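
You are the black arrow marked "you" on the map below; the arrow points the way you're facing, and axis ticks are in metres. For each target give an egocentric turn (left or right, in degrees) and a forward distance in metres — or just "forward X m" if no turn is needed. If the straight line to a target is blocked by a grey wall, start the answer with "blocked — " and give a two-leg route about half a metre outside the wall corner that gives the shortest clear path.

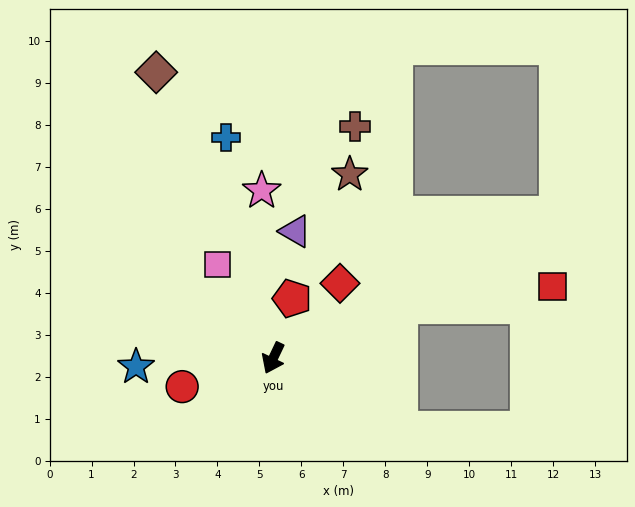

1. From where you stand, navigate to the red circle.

turn right 47°, forward 2.3 m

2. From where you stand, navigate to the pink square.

turn right 124°, forward 2.6 m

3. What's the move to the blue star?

turn right 61°, forward 3.3 m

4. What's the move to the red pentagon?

turn right 172°, forward 1.5 m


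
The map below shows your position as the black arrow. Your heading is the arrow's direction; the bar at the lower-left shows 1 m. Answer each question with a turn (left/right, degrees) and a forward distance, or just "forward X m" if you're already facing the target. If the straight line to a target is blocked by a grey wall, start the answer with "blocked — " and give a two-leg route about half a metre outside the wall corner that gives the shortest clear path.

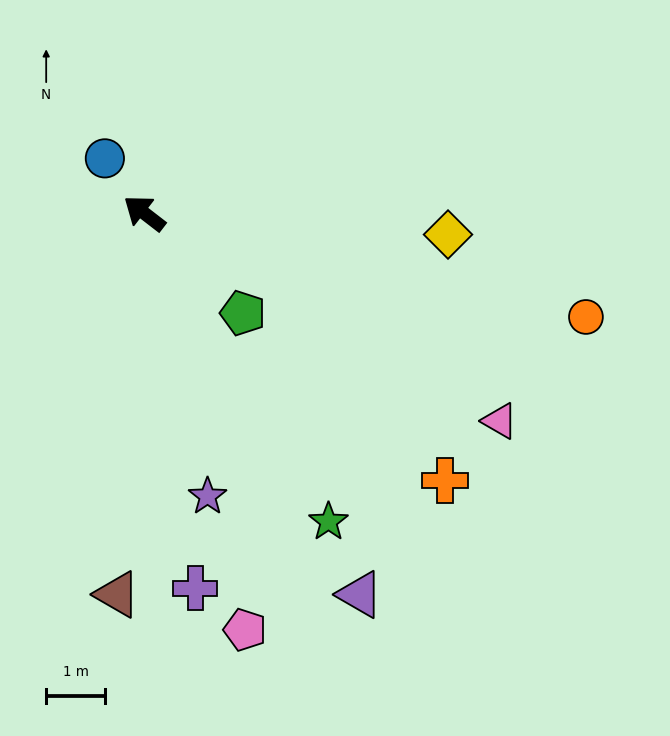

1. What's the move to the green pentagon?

turn left 172°, forward 2.4 m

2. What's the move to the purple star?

turn left 140°, forward 4.9 m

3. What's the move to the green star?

turn left 158°, forward 6.1 m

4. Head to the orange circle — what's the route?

turn right 156°, forward 7.7 m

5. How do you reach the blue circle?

turn right 17°, forward 1.1 m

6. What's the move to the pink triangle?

turn right 173°, forward 7.0 m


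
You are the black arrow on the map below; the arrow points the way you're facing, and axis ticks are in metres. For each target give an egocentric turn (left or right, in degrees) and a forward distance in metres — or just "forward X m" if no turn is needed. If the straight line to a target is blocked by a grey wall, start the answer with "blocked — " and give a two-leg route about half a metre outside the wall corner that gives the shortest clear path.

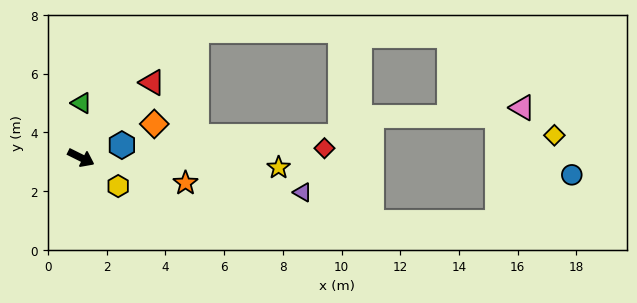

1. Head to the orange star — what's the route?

turn left 13°, forward 3.7 m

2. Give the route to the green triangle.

turn left 116°, forward 1.9 m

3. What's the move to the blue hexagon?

turn left 44°, forward 1.5 m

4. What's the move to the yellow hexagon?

turn right 11°, forward 1.6 m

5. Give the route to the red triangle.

turn left 73°, forward 3.5 m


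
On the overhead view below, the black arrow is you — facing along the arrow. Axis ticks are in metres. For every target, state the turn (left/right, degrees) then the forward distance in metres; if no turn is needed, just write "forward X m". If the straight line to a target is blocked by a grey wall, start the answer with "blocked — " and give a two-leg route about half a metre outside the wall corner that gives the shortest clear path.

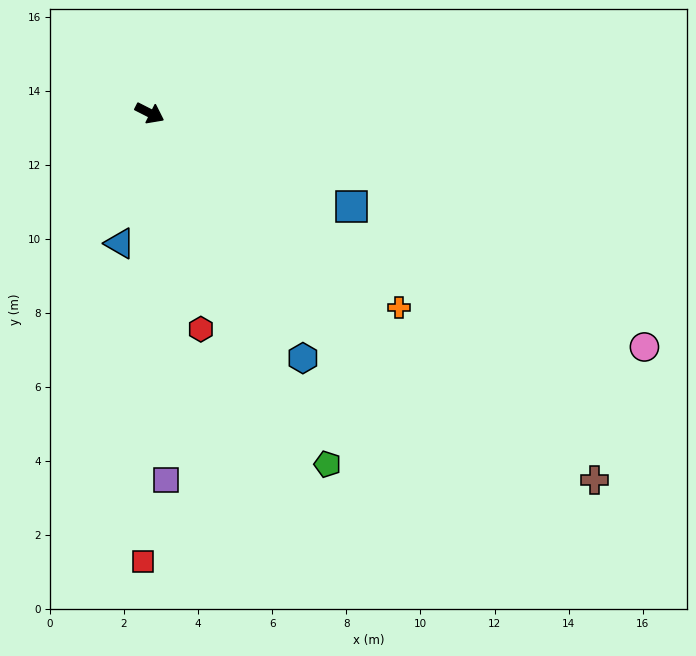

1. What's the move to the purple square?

turn right 60°, forward 9.9 m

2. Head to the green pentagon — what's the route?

turn right 36°, forward 10.6 m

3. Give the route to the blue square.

turn left 2°, forward 6.0 m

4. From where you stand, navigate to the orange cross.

turn right 11°, forward 8.5 m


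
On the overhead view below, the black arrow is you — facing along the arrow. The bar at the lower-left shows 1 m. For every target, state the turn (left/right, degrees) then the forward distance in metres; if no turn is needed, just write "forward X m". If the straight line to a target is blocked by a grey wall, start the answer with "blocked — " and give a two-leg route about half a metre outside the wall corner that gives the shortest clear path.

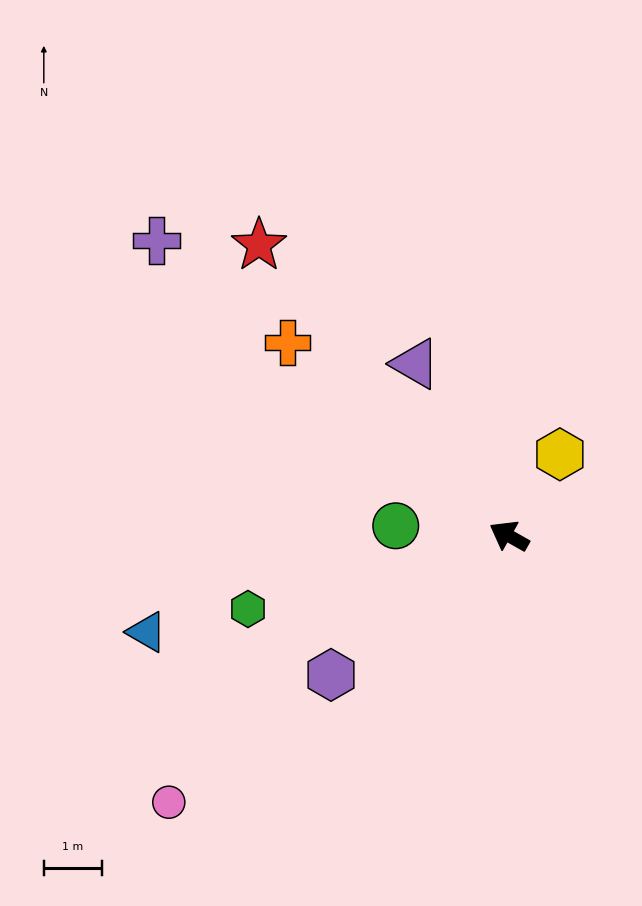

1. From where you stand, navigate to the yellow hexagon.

turn right 93°, forward 1.6 m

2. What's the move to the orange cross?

turn right 12°, forward 5.1 m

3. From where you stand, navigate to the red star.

turn right 20°, forward 6.6 m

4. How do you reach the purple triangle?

turn right 32°, forward 3.4 m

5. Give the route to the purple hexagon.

turn left 67°, forward 3.9 m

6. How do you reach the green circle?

turn left 24°, forward 2.0 m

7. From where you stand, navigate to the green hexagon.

turn left 45°, forward 4.7 m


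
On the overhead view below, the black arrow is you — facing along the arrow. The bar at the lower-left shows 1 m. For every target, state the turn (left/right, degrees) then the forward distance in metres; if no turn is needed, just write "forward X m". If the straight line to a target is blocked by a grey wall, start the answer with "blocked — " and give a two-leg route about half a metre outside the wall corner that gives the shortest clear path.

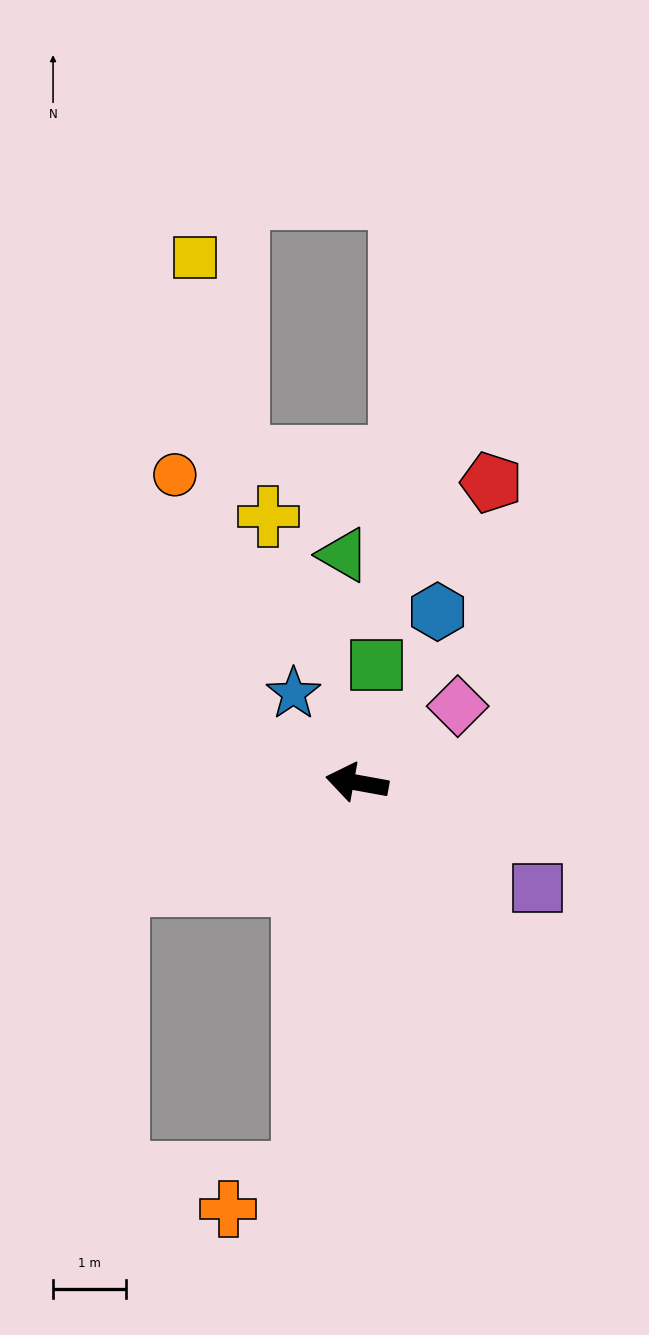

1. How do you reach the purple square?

turn left 160°, forward 2.9 m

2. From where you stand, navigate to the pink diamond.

turn right 133°, forward 1.7 m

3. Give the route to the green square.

turn right 89°, forward 1.6 m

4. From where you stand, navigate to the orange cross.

blocked — turn left 92°, forward 5.4 m, then turn right 56°, forward 1.1 m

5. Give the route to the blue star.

turn right 44°, forward 1.5 m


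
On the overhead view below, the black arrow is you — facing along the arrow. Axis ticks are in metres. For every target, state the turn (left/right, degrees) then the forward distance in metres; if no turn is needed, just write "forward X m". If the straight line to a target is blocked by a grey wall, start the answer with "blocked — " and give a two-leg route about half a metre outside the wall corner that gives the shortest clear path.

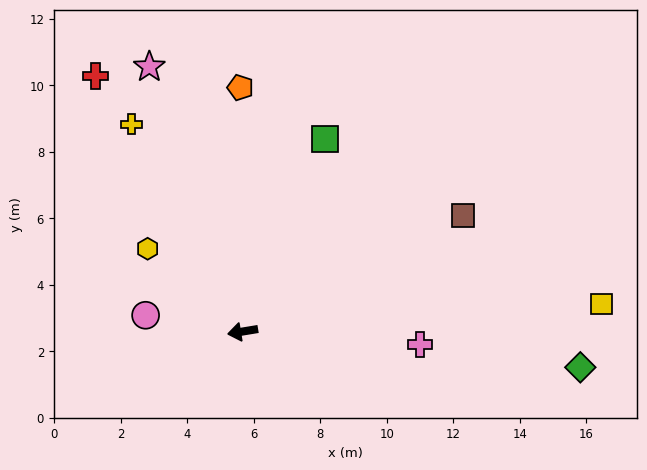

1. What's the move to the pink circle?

turn right 19°, forward 3.0 m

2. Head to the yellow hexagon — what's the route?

turn right 50°, forward 3.8 m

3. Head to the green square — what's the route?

turn right 123°, forward 6.3 m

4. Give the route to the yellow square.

turn left 175°, forward 10.8 m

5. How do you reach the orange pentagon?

turn right 99°, forward 7.3 m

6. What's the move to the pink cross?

turn left 166°, forward 5.4 m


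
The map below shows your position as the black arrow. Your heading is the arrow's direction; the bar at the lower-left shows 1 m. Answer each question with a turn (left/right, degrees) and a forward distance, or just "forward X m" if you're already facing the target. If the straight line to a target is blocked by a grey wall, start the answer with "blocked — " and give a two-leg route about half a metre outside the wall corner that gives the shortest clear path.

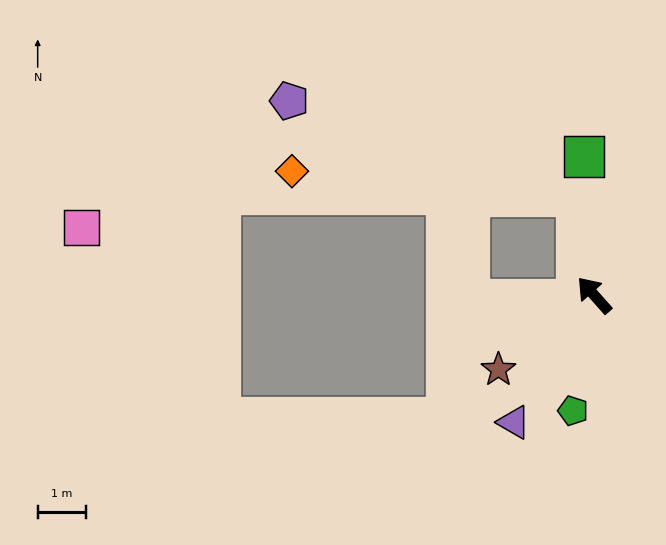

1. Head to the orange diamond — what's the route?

blocked — turn right 32°, forward 2.1 m, then turn left 75°, forward 6.0 m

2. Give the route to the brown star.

turn left 86°, forward 2.5 m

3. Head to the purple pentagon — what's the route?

blocked — turn right 32°, forward 2.1 m, then turn left 62°, forward 6.3 m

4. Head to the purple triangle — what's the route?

turn left 106°, forward 3.1 m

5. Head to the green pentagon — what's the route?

turn left 128°, forward 2.4 m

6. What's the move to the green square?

turn right 37°, forward 2.9 m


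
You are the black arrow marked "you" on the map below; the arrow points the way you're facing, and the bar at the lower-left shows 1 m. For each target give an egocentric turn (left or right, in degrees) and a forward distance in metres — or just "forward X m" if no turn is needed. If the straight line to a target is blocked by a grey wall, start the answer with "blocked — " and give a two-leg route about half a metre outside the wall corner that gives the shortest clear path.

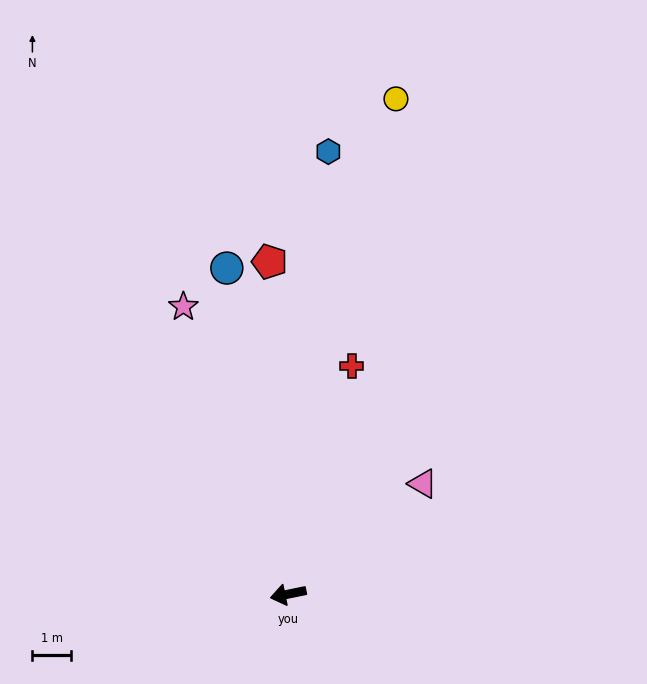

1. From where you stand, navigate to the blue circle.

turn right 91°, forward 8.6 m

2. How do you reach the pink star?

turn right 82°, forward 7.9 m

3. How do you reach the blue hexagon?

turn right 107°, forward 11.5 m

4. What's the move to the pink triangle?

turn right 152°, forward 4.5 m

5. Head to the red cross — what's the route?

turn right 117°, forward 6.1 m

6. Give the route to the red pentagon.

turn right 98°, forward 8.6 m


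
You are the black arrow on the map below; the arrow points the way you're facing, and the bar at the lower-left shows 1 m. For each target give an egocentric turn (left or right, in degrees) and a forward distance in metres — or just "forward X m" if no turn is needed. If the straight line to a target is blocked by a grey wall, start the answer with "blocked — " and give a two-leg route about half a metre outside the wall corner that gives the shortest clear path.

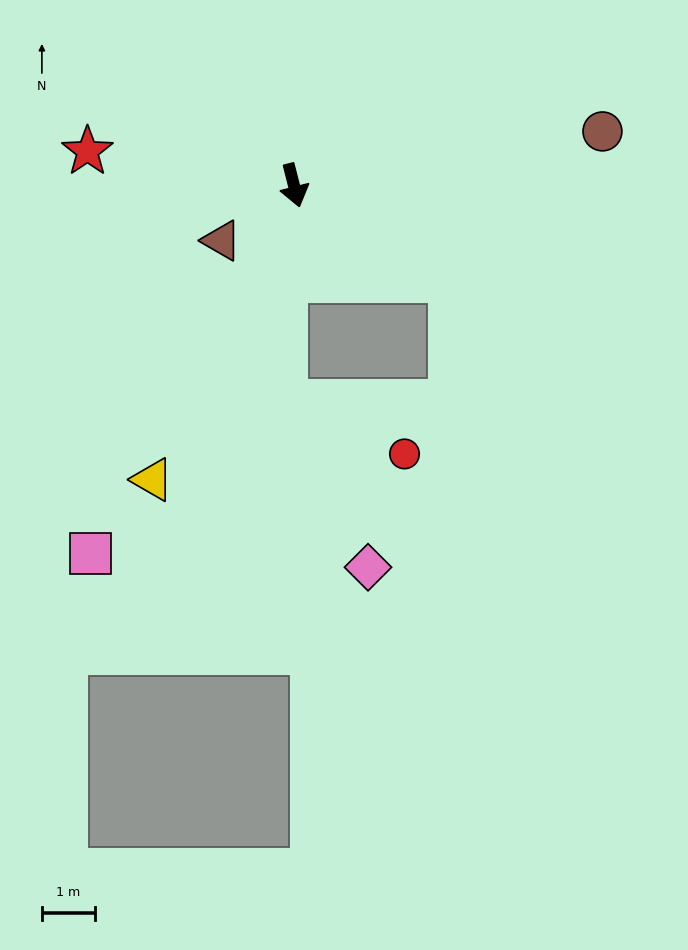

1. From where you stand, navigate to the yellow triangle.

turn right 40°, forward 6.2 m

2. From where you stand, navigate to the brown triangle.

turn right 67°, forward 1.7 m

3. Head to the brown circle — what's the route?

turn left 86°, forward 5.9 m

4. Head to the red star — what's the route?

turn right 114°, forward 4.0 m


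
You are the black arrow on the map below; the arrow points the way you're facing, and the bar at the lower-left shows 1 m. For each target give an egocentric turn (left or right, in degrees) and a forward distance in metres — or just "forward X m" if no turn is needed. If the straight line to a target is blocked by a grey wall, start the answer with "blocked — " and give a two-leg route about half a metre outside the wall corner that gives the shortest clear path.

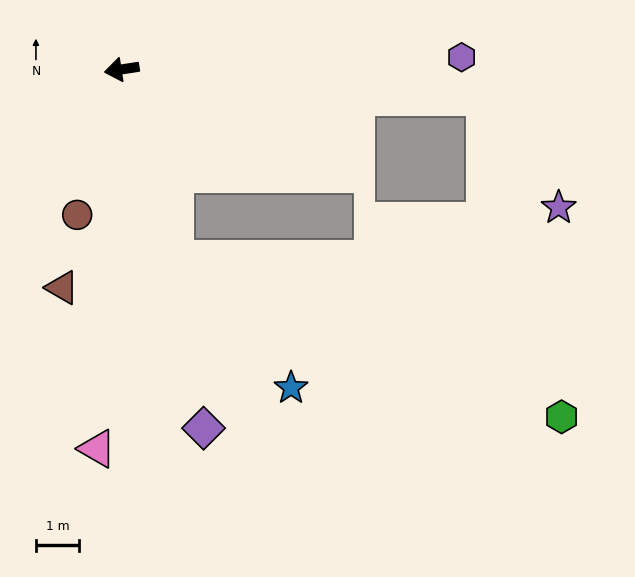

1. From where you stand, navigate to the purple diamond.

turn left 94°, forward 8.4 m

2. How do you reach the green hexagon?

blocked — turn left 97°, forward 4.5 m, then turn left 52°, forward 9.6 m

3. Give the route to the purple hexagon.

turn left 173°, forward 7.8 m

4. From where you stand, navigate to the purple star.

blocked — turn left 167°, forward 8.3 m, then turn right 52°, forward 3.0 m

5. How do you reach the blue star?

blocked — turn left 97°, forward 4.5 m, then turn left 26°, forward 4.0 m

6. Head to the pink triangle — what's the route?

turn left 77°, forward 8.7 m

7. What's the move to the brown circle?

turn left 64°, forward 3.5 m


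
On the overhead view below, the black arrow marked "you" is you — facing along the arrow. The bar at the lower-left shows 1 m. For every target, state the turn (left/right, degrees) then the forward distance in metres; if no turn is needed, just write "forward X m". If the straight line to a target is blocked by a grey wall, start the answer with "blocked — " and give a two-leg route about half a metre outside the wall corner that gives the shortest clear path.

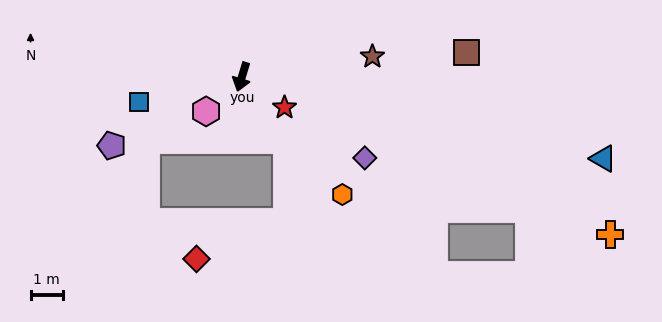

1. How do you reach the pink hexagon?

turn right 29°, forward 1.5 m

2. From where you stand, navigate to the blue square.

turn right 59°, forward 3.3 m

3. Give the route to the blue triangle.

turn left 94°, forward 11.4 m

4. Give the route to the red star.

turn left 71°, forward 1.6 m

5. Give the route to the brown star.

turn left 116°, forward 4.1 m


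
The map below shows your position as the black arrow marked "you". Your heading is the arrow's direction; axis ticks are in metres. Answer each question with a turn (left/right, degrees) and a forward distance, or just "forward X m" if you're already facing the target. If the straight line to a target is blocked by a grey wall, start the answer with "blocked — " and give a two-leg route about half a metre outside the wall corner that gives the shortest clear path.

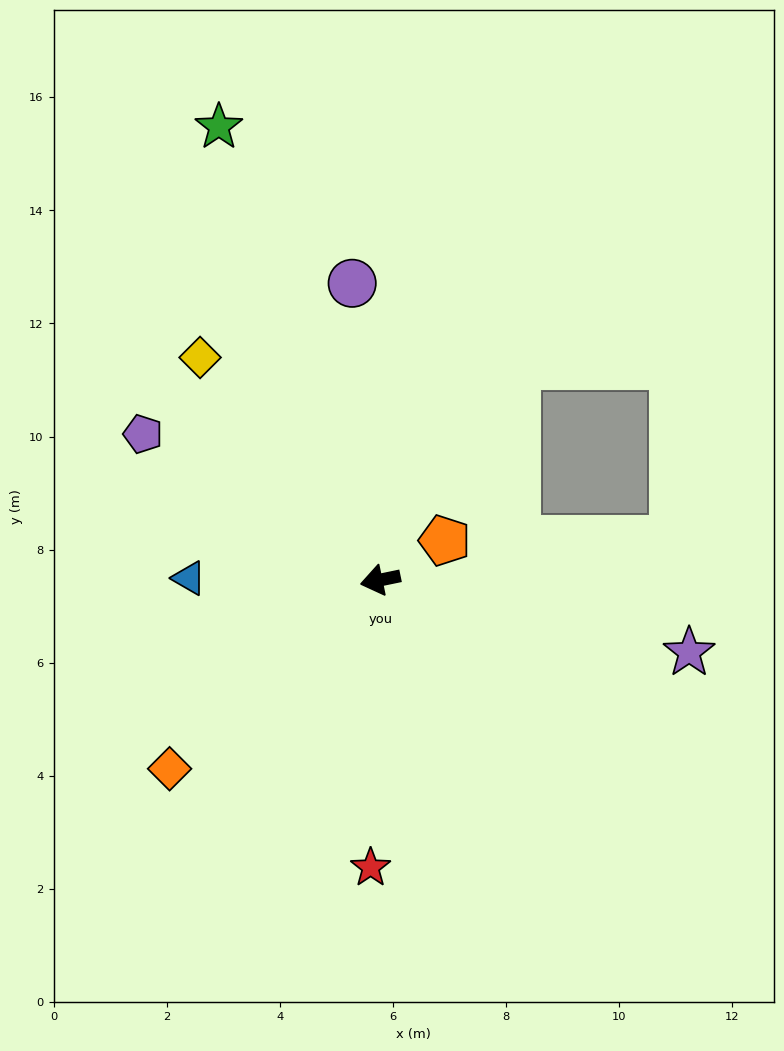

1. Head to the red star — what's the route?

turn left 76°, forward 5.1 m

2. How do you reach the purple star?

turn left 155°, forward 5.6 m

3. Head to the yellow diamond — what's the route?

turn right 63°, forward 5.1 m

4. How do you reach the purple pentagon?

turn right 43°, forward 4.9 m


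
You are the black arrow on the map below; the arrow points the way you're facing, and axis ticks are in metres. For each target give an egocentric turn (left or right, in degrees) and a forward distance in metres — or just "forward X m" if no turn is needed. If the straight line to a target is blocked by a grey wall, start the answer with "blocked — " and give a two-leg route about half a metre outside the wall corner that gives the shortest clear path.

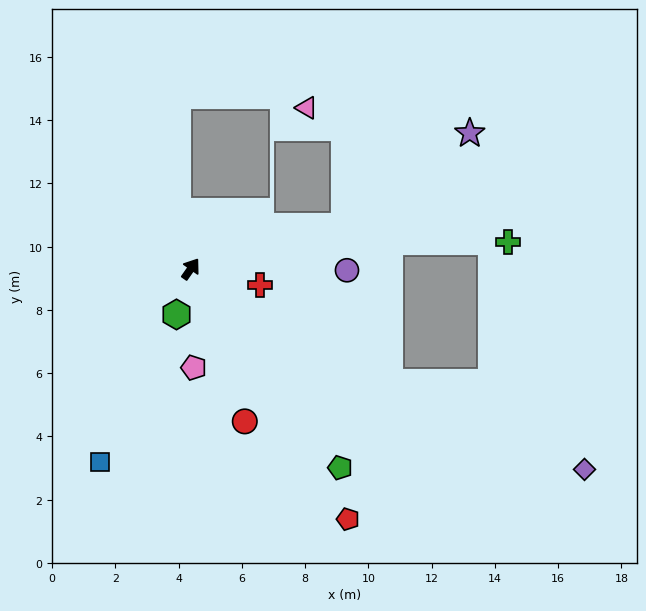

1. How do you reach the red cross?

turn right 68°, forward 2.2 m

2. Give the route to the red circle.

turn right 125°, forward 5.1 m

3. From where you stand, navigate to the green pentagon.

turn right 108°, forward 7.9 m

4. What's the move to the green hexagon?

turn right 162°, forward 1.5 m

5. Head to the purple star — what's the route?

blocked — turn right 39°, forward 5.1 m, then turn left 21°, forward 4.9 m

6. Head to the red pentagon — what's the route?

turn right 113°, forward 9.3 m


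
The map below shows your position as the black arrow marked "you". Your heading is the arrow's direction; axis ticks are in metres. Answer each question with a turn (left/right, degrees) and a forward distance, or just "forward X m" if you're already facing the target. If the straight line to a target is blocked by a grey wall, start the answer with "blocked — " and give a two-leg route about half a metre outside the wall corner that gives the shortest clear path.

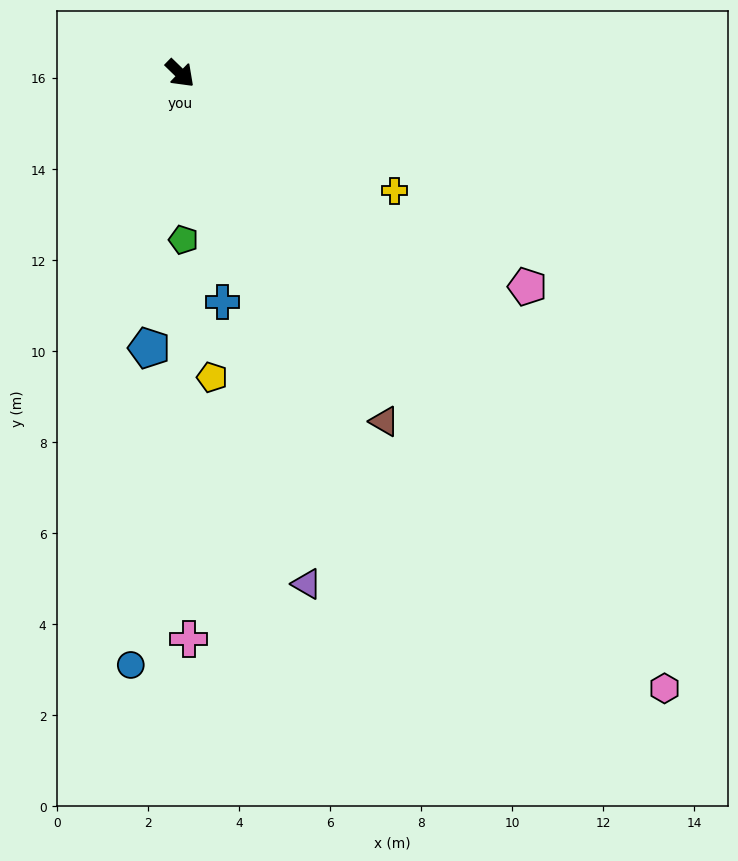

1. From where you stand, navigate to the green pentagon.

turn right 45°, forward 3.7 m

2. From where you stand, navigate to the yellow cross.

turn left 15°, forward 5.4 m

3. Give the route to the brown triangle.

turn right 15°, forward 8.9 m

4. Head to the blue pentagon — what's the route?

turn right 52°, forward 6.1 m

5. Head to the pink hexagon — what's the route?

turn right 8°, forward 17.2 m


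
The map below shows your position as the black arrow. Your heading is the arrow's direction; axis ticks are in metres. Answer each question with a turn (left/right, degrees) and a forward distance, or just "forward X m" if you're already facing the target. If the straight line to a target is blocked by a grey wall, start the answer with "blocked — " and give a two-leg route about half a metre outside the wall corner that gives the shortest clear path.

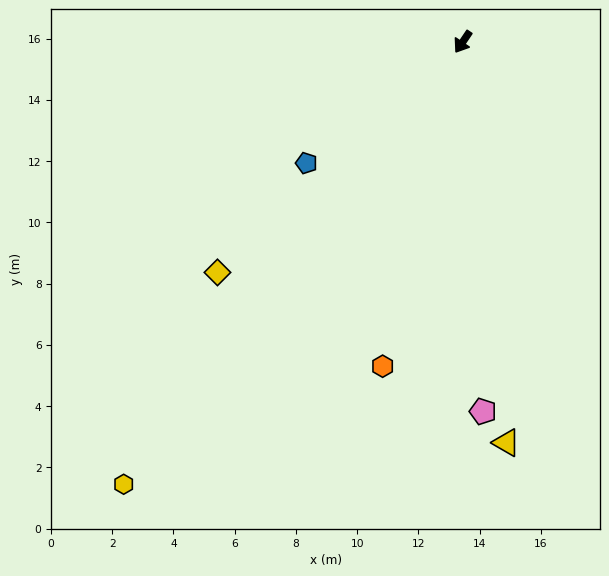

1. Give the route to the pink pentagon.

turn left 37°, forward 12.1 m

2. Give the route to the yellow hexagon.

turn right 4°, forward 18.2 m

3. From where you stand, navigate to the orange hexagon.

turn left 20°, forward 10.9 m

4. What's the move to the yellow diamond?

turn right 13°, forward 11.0 m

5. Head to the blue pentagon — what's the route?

turn right 18°, forward 6.5 m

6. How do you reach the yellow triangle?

turn left 40°, forward 13.2 m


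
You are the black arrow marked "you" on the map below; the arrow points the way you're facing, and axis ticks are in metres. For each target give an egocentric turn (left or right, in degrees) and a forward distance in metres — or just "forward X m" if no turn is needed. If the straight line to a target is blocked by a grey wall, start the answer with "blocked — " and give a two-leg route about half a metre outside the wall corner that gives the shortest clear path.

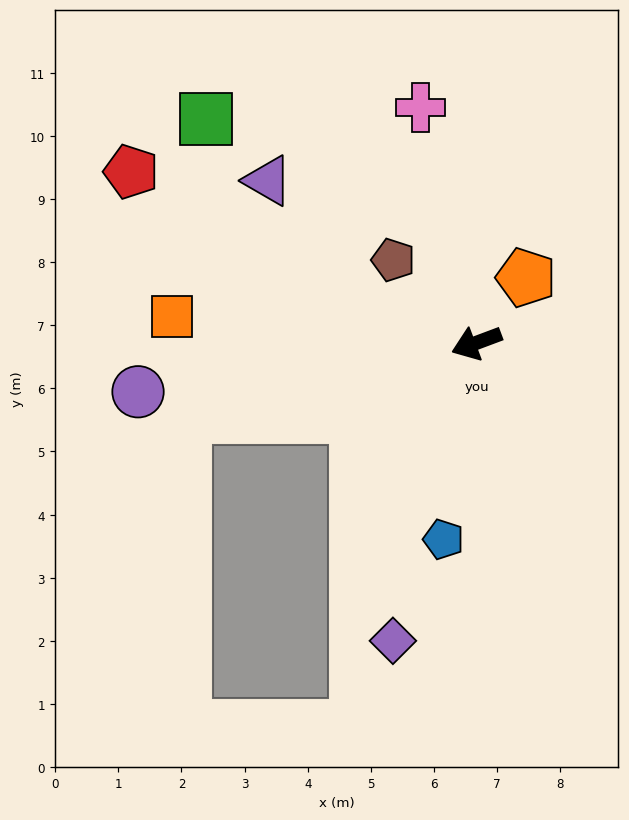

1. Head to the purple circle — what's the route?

turn right 12°, forward 5.4 m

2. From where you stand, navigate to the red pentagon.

turn right 47°, forward 6.1 m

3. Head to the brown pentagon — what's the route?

turn right 65°, forward 1.9 m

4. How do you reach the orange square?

turn right 25°, forward 4.8 m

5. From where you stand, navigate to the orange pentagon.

turn right 148°, forward 1.3 m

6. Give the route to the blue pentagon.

turn left 60°, forward 3.2 m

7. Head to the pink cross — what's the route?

turn right 97°, forward 3.8 m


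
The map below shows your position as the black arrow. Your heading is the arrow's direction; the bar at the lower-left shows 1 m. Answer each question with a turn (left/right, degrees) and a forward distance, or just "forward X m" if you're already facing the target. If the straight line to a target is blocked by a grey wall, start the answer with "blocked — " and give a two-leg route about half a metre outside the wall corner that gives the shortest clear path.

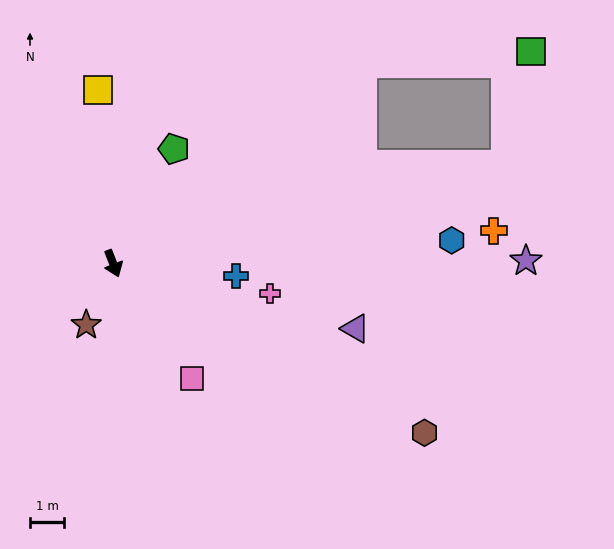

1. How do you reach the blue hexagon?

turn left 73°, forward 9.9 m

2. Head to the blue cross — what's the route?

turn left 63°, forward 3.6 m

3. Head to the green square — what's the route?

blocked — turn left 107°, forward 9.4 m, then turn right 34°, forward 4.9 m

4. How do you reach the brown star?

turn right 45°, forward 2.0 m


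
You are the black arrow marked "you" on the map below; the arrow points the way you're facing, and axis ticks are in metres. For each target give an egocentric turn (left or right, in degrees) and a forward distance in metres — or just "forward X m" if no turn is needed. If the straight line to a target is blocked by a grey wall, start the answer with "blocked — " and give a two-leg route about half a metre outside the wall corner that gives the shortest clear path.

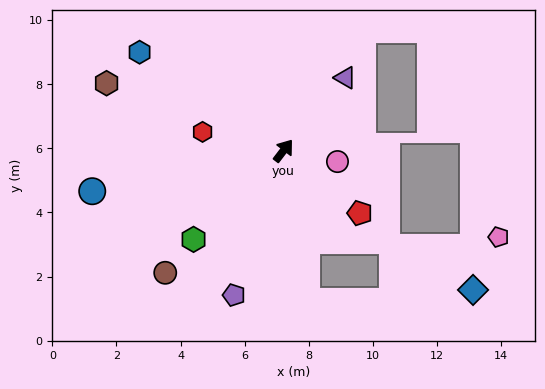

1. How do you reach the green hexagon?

turn left 172°, forward 3.9 m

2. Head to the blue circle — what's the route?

turn left 139°, forward 6.1 m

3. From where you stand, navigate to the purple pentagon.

turn right 161°, forward 4.8 m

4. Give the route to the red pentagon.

turn right 92°, forward 3.1 m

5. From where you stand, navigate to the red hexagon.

turn left 114°, forward 2.6 m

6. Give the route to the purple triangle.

turn right 3°, forward 3.0 m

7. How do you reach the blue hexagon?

turn left 93°, forward 5.4 m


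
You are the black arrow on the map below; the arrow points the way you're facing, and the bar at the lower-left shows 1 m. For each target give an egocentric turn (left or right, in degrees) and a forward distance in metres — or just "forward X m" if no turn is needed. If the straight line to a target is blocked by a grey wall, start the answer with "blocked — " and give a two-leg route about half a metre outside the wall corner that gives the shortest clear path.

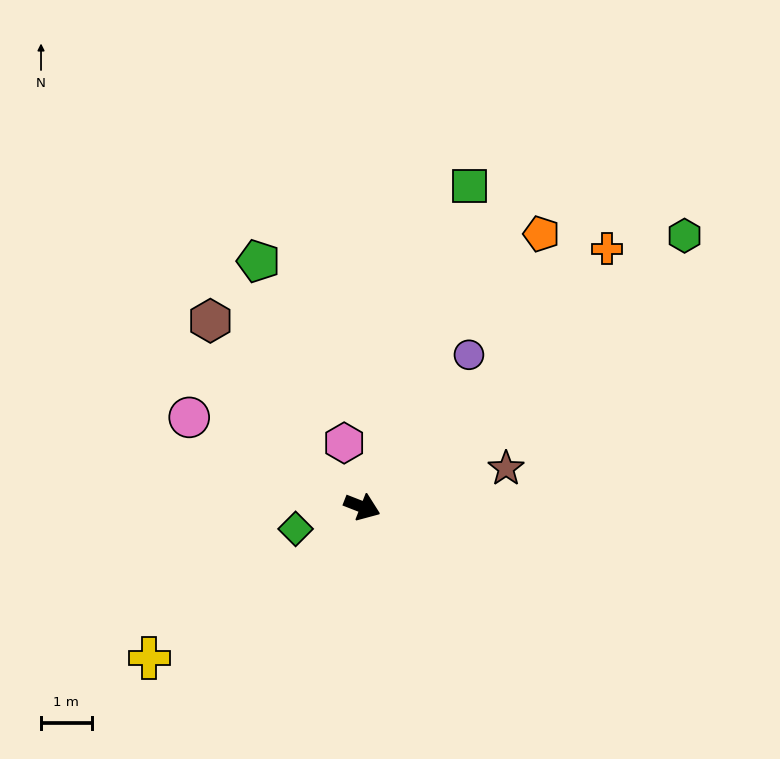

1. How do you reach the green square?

turn left 93°, forward 6.7 m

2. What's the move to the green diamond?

turn right 140°, forward 1.4 m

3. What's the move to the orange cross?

turn left 68°, forward 7.0 m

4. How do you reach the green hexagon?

turn left 61°, forward 8.3 m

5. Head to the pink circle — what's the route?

turn left 174°, forward 3.8 m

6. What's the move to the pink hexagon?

turn left 127°, forward 1.3 m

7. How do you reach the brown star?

turn left 36°, forward 2.9 m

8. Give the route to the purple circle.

turn left 76°, forward 3.7 m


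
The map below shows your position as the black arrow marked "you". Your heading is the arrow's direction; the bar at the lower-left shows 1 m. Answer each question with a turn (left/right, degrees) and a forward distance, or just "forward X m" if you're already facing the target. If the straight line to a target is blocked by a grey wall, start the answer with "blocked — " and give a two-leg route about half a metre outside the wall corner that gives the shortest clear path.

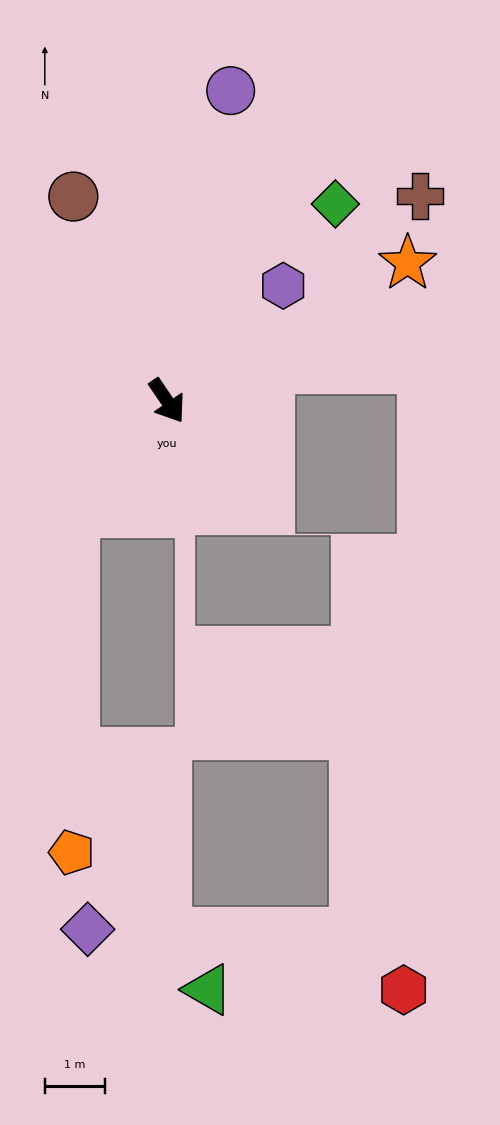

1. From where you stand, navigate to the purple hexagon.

turn left 101°, forward 2.7 m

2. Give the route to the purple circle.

turn left 134°, forward 5.3 m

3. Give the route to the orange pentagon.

blocked — turn right 74°, forward 2.4 m, then turn left 39°, forward 5.7 m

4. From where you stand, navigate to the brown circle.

turn left 170°, forward 3.8 m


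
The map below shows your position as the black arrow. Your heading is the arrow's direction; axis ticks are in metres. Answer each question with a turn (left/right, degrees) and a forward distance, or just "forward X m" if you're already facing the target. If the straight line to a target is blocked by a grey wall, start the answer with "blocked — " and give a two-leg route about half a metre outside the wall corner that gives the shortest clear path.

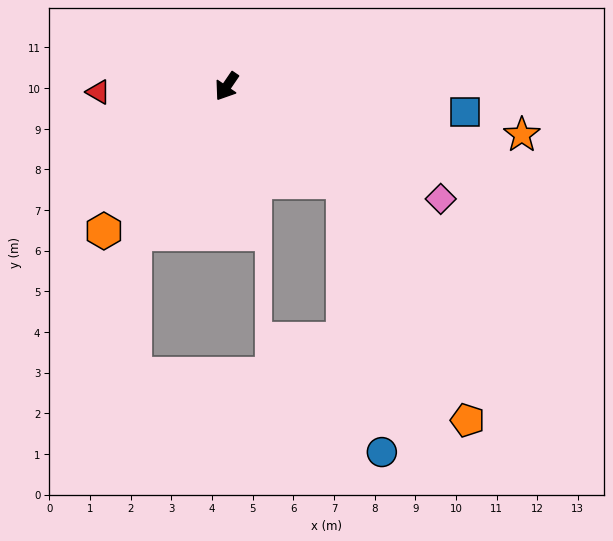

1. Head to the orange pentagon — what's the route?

blocked — turn left 85°, forward 3.7 m, then turn right 23°, forward 6.6 m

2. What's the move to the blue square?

turn left 118°, forward 5.9 m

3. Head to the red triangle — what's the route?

turn right 53°, forward 3.2 m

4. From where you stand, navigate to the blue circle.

blocked — turn left 85°, forward 3.7 m, then turn right 43°, forward 6.7 m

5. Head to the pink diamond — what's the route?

turn left 97°, forward 5.9 m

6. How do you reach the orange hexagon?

turn right 6°, forward 4.7 m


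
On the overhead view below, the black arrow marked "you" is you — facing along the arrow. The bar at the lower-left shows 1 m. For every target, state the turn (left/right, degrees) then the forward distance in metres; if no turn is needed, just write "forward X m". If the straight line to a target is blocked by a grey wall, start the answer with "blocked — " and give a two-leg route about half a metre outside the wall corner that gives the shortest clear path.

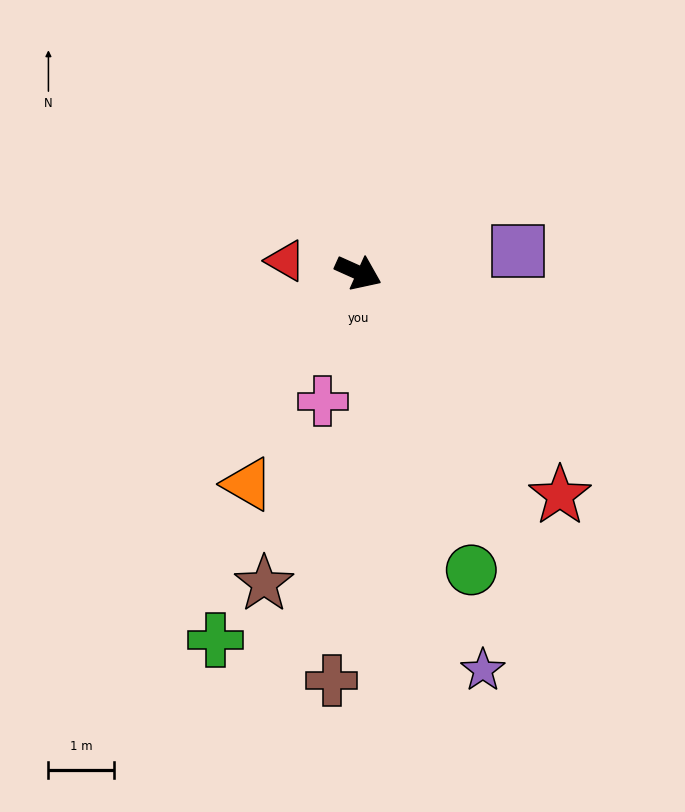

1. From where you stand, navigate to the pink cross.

turn right 81°, forward 2.0 m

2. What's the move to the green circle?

turn right 45°, forward 4.9 m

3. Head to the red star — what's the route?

turn right 24°, forward 4.6 m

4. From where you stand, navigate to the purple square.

turn left 32°, forward 2.5 m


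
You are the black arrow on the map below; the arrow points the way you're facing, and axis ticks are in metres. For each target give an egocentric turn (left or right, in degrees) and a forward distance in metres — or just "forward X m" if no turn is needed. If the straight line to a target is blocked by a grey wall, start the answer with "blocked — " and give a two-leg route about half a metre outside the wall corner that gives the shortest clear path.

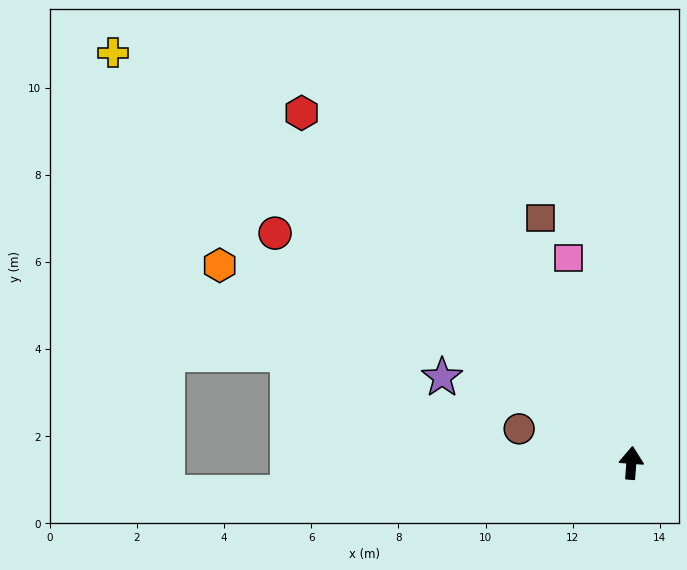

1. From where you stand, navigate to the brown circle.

turn left 77°, forward 2.7 m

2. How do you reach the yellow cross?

turn left 56°, forward 15.2 m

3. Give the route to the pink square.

turn left 21°, forward 4.9 m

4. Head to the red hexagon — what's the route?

turn left 48°, forward 11.0 m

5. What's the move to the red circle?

turn left 61°, forward 9.7 m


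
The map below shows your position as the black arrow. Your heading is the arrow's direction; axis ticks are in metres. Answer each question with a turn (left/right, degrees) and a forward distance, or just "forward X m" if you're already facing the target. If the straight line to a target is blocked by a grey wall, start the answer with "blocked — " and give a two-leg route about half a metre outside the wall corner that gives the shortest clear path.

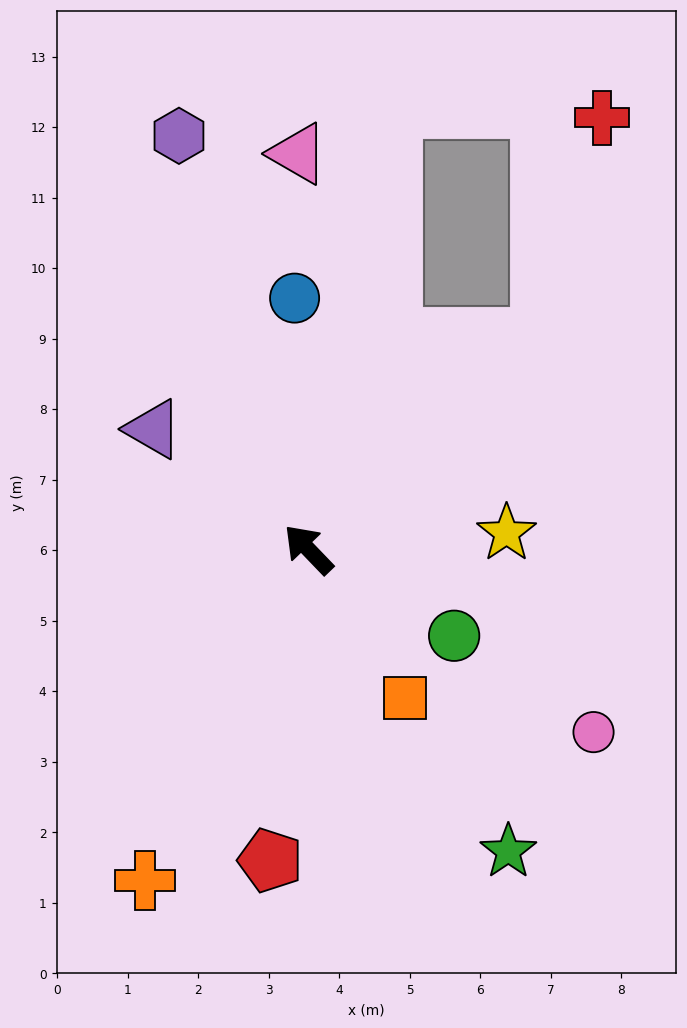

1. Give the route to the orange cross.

turn left 110°, forward 5.2 m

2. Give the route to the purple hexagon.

turn right 26°, forward 6.1 m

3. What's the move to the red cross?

blocked — turn right 92°, forward 4.5 m, then turn left 33°, forward 3.2 m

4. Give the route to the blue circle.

turn right 41°, forward 3.6 m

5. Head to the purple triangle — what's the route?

turn left 8°, forward 2.8 m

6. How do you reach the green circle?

turn right 165°, forward 2.4 m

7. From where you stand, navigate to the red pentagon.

turn left 129°, forward 4.4 m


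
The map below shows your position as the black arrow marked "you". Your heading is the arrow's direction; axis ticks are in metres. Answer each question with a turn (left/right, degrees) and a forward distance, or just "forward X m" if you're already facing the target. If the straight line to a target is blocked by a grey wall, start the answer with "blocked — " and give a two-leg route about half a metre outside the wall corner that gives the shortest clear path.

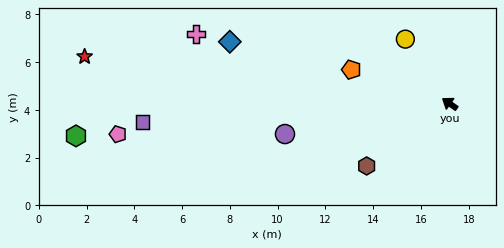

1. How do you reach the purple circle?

turn left 46°, forward 7.0 m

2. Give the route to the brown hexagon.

turn left 72°, forward 4.3 m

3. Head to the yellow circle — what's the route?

turn right 20°, forward 3.3 m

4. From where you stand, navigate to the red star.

turn left 28°, forward 15.4 m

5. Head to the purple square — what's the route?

turn left 38°, forward 12.9 m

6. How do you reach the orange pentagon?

turn left 16°, forward 4.4 m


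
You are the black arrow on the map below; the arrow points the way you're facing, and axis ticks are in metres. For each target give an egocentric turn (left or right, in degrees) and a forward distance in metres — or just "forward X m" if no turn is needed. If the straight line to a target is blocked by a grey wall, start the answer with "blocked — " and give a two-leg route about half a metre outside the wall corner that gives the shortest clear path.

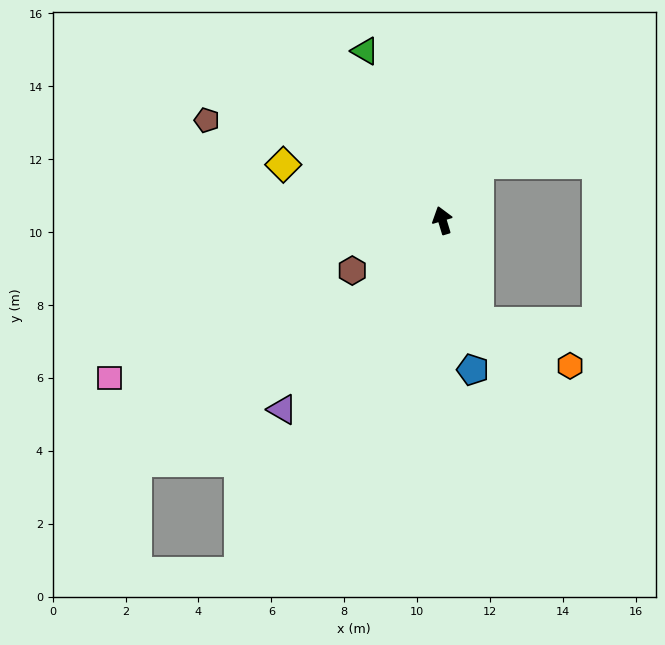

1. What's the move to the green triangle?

turn left 8°, forward 5.1 m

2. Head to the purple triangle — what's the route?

turn left 123°, forward 6.8 m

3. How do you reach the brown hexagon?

turn left 102°, forward 2.8 m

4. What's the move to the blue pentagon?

turn left 175°, forward 4.2 m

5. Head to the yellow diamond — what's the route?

turn left 54°, forward 4.6 m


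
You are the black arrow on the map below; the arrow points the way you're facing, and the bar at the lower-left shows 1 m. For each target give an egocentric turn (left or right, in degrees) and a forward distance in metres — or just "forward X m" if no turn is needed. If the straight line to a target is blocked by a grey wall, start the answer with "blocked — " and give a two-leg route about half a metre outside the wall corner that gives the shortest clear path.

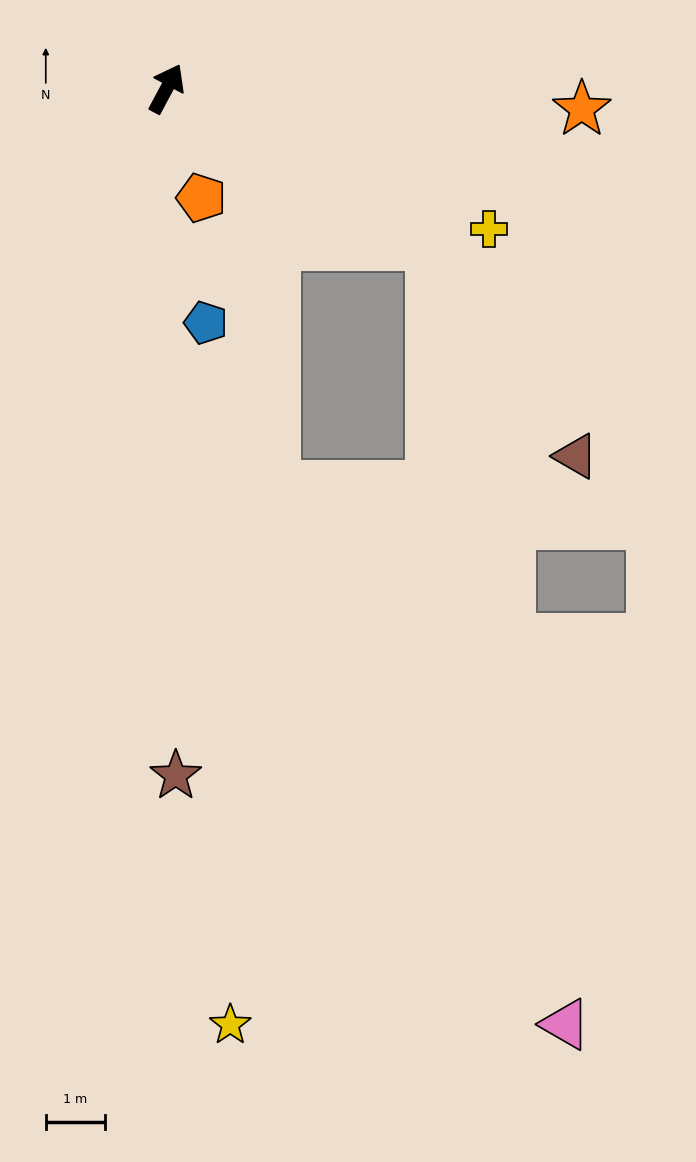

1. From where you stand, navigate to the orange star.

turn right 65°, forward 7.0 m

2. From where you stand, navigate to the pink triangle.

blocked — turn right 93°, forward 5.2 m, then turn right 49°, forward 13.3 m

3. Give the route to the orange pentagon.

turn right 134°, forward 1.9 m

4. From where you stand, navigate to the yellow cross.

turn right 85°, forward 5.9 m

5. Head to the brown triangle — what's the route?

blocked — turn right 93°, forward 5.2 m, then turn right 24°, forward 4.3 m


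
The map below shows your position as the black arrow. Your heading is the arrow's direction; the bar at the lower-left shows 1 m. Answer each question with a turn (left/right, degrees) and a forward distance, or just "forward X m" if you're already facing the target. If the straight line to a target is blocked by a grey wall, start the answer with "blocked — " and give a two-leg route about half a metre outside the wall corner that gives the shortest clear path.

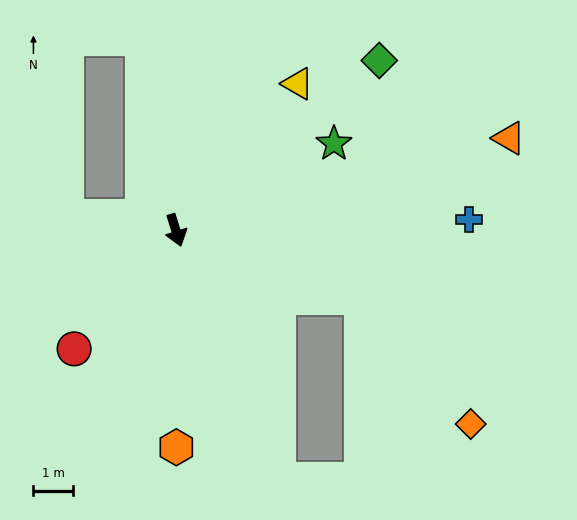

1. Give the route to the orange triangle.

turn left 88°, forward 8.7 m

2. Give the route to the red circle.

turn right 58°, forward 3.9 m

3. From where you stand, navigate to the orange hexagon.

turn right 17°, forward 5.4 m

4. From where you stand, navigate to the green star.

turn left 101°, forward 4.5 m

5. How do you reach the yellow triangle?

turn left 123°, forward 4.8 m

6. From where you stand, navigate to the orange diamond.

blocked — turn left 52°, forward 4.9 m, then turn right 28°, forward 4.2 m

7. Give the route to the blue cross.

turn left 75°, forward 7.3 m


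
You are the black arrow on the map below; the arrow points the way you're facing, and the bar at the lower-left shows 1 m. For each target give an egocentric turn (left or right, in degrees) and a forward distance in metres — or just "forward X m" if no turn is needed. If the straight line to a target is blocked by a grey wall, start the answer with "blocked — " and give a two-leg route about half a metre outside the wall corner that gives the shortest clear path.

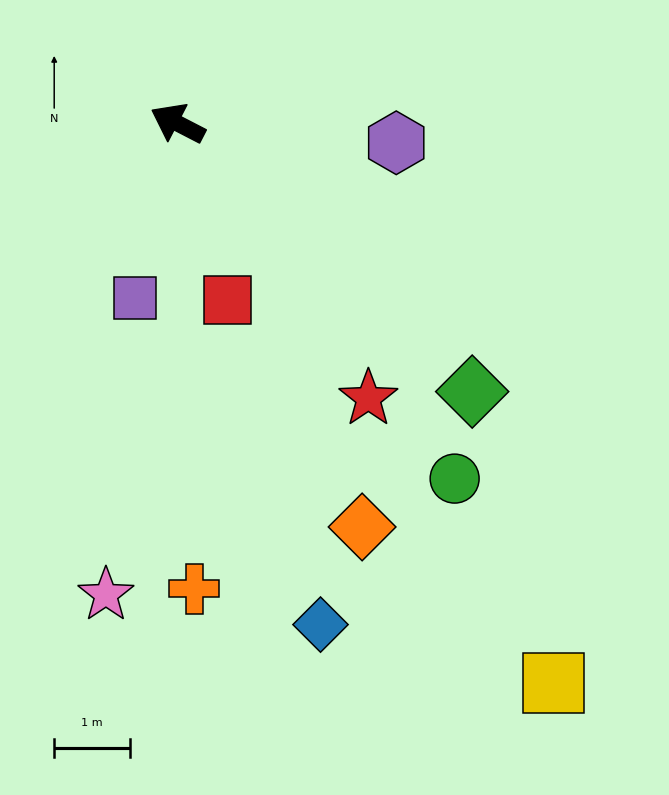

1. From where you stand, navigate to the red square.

turn left 133°, forward 2.4 m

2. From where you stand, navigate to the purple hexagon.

turn right 158°, forward 2.9 m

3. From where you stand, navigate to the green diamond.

turn left 165°, forward 5.3 m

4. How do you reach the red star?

turn left 152°, forward 4.4 m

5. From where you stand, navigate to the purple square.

turn left 104°, forward 2.4 m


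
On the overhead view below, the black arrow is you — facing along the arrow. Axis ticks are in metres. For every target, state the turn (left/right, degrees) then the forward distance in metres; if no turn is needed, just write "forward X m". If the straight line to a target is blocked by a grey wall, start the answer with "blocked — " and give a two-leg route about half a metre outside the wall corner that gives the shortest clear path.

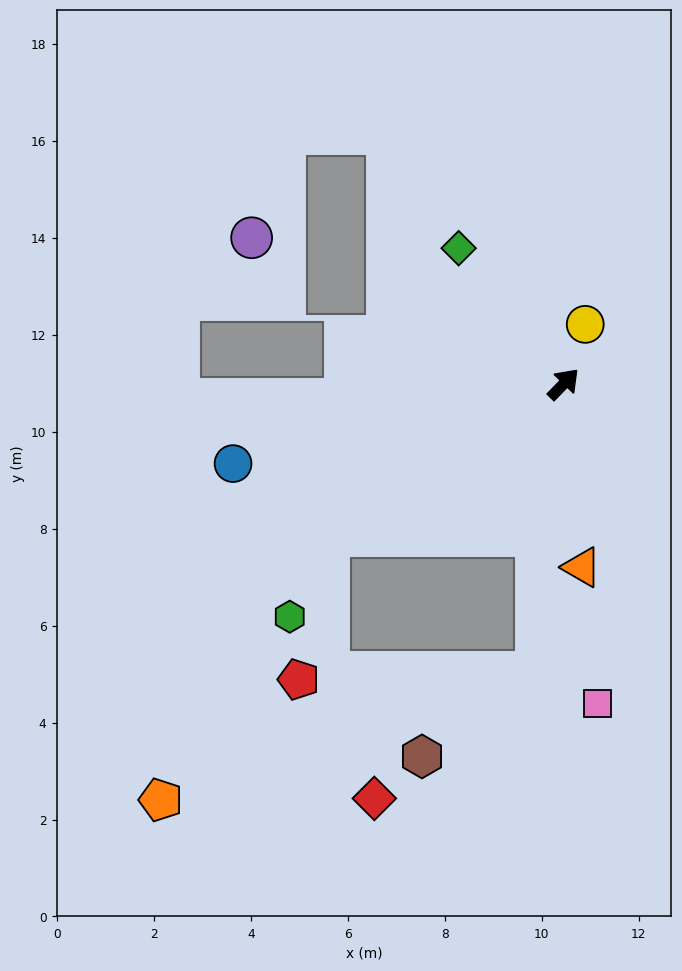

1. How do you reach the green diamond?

turn left 82°, forward 3.5 m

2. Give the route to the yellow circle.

turn left 24°, forward 1.3 m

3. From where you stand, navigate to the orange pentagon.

blocked — turn right 141°, forward 6.0 m, then turn right 66°, forward 8.2 m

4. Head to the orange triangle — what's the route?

turn right 130°, forward 3.8 m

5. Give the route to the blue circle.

turn left 148°, forward 7.0 m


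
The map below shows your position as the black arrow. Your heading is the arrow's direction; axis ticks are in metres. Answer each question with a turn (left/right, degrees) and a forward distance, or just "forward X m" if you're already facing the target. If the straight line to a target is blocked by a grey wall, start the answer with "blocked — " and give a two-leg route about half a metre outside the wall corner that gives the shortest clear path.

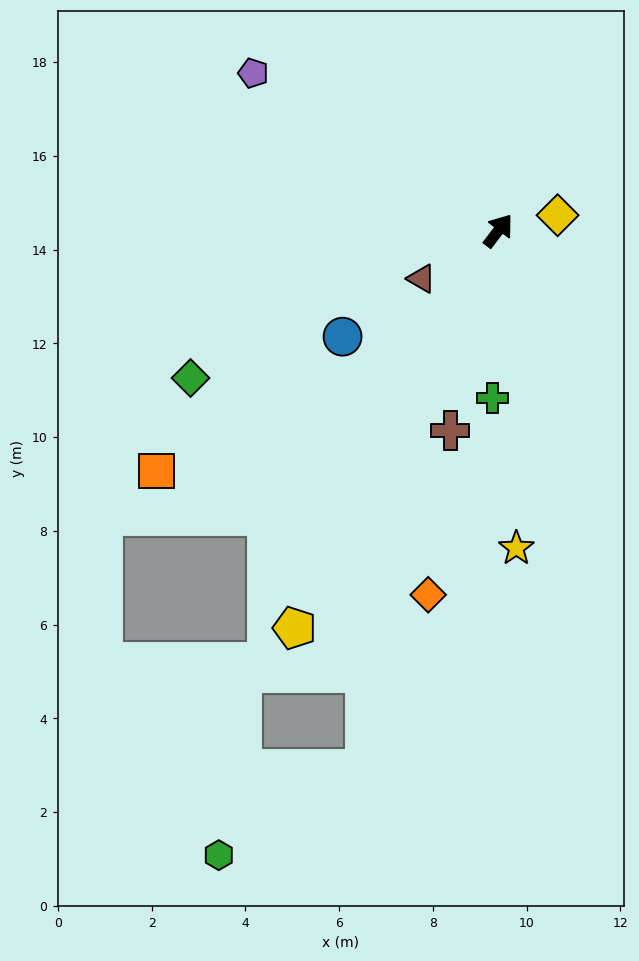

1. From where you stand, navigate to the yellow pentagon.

turn right 170°, forward 9.5 m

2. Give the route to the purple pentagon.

turn left 95°, forward 6.2 m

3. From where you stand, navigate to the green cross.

turn right 145°, forward 3.6 m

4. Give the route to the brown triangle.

turn left 159°, forward 1.9 m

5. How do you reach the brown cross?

turn right 156°, forward 4.4 m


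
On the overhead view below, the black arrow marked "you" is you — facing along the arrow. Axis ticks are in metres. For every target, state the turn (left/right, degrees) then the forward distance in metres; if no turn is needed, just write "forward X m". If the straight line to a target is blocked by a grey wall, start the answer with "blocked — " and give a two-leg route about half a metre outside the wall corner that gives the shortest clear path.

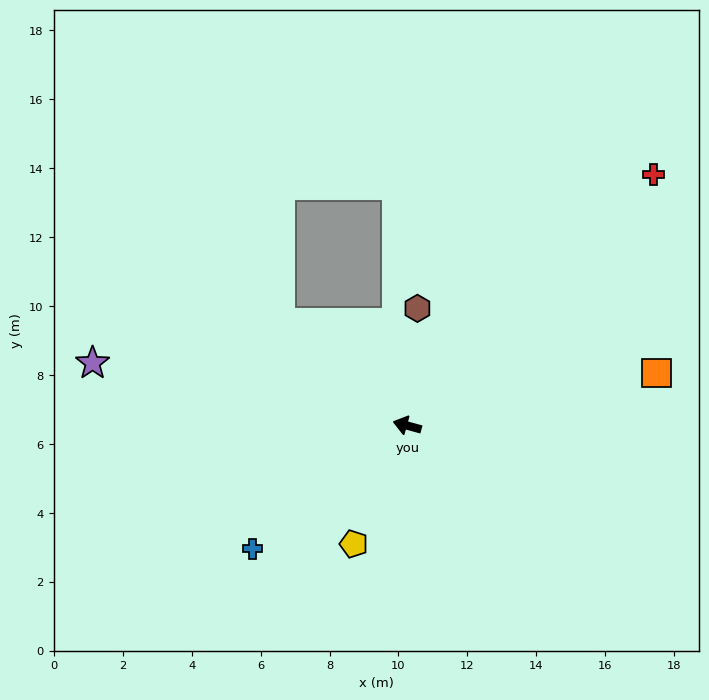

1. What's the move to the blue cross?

turn left 54°, forward 5.7 m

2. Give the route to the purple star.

turn left 4°, forward 9.3 m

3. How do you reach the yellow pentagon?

turn left 81°, forward 3.8 m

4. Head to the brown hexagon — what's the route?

turn right 80°, forward 3.4 m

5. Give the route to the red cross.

turn right 119°, forward 10.2 m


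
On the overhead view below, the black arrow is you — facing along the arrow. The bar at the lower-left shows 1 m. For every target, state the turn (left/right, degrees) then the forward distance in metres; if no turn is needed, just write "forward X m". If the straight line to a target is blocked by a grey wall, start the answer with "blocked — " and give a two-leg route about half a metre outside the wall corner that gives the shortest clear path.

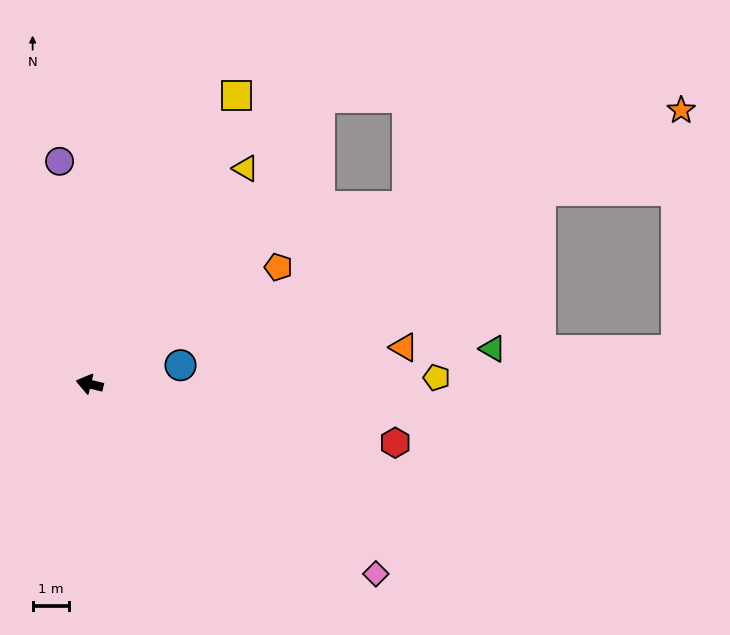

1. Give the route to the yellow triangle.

turn right 112°, forward 7.2 m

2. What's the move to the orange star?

turn right 142°, forward 17.7 m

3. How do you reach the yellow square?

turn right 103°, forward 8.8 m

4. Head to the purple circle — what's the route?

turn right 69°, forward 6.1 m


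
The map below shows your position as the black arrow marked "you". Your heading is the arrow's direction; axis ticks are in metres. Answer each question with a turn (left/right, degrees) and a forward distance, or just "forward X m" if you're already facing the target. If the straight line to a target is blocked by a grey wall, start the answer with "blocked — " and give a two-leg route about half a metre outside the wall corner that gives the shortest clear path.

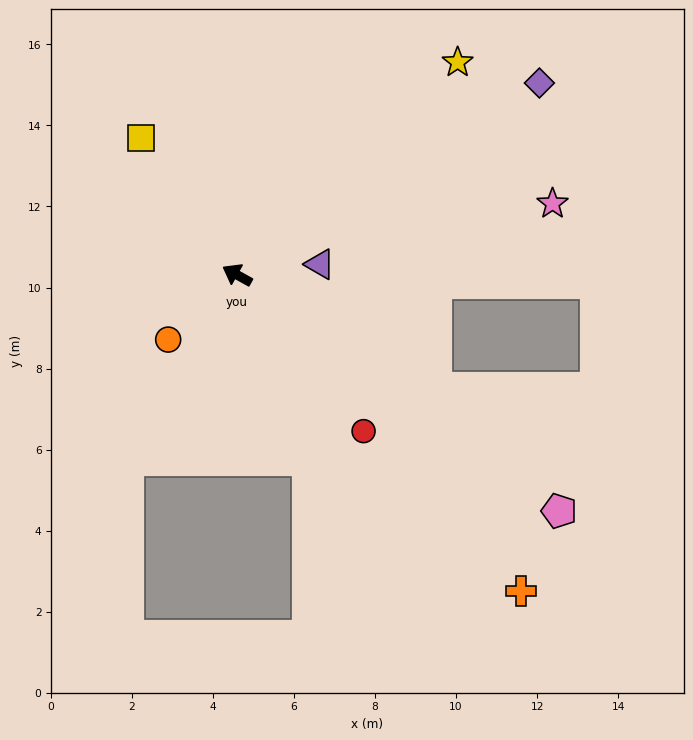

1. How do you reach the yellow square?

turn right 26°, forward 4.1 m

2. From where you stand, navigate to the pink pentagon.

turn left 173°, forward 9.9 m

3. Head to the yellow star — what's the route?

turn right 107°, forward 7.6 m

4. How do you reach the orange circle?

turn left 72°, forward 2.3 m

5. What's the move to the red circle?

turn left 158°, forward 5.0 m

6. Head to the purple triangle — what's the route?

turn right 144°, forward 2.1 m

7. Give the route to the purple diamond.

turn right 119°, forward 8.8 m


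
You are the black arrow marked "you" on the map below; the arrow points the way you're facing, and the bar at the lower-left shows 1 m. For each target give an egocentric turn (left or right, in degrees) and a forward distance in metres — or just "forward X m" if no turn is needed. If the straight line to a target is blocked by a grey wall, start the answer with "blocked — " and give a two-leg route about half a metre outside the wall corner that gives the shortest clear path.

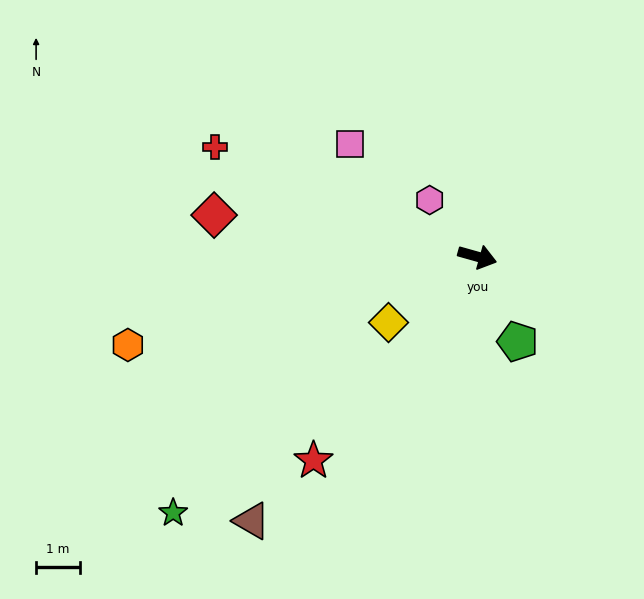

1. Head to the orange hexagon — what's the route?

turn right 150°, forward 8.2 m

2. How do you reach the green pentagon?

turn right 49°, forward 2.1 m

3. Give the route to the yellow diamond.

turn right 128°, forward 2.5 m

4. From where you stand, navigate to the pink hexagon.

turn left 146°, forward 1.7 m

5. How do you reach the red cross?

turn left 173°, forward 6.5 m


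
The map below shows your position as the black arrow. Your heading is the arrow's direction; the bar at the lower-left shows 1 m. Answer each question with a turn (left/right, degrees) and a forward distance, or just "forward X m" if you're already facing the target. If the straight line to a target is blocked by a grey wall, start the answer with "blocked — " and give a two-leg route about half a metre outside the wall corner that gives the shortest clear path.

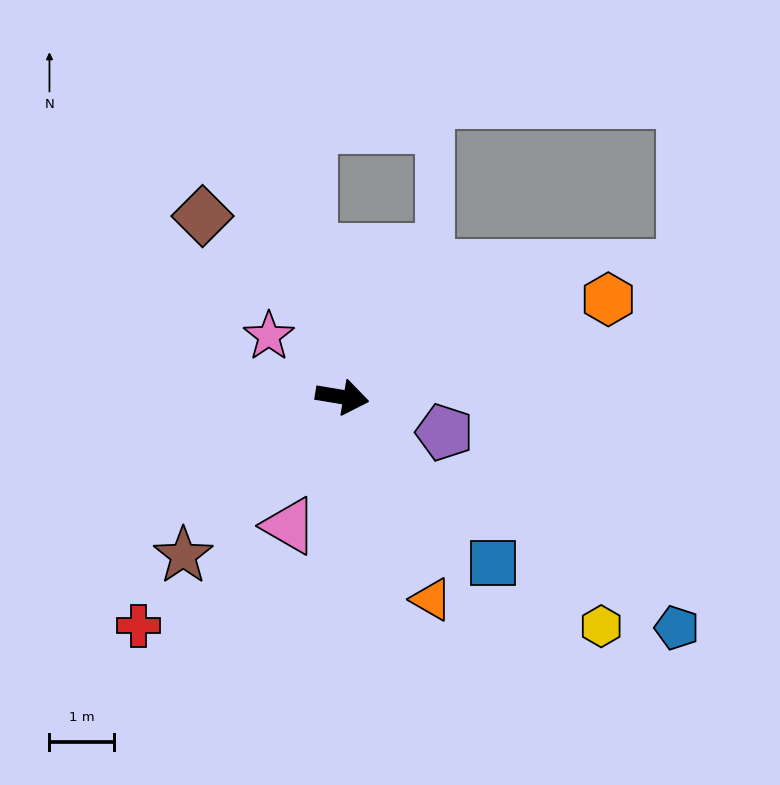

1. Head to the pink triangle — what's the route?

turn right 103°, forward 2.2 m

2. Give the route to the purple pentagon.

turn right 10°, forward 1.7 m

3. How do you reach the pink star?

turn left 150°, forward 1.5 m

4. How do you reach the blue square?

turn right 38°, forward 3.5 m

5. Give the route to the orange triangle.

turn right 57°, forward 3.4 m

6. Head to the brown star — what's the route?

turn right 126°, forward 3.5 m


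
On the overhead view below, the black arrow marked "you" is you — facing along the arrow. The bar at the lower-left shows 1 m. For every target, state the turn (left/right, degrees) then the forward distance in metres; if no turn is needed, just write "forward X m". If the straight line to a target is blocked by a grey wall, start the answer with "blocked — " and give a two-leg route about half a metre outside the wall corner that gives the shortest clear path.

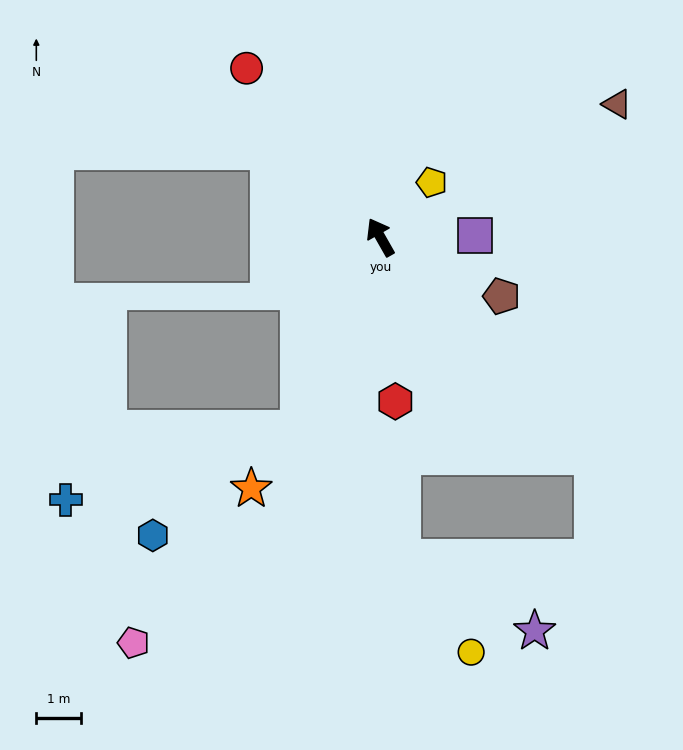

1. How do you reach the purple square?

turn right 119°, forward 2.1 m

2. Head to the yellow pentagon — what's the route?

turn right 73°, forward 1.7 m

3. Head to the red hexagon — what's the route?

turn left 156°, forward 3.7 m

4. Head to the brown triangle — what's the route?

turn right 90°, forward 6.1 m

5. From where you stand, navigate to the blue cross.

blocked — turn left 127°, forward 4.7 m, then turn right 50°, forward 5.5 m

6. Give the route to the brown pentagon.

turn right 146°, forward 3.0 m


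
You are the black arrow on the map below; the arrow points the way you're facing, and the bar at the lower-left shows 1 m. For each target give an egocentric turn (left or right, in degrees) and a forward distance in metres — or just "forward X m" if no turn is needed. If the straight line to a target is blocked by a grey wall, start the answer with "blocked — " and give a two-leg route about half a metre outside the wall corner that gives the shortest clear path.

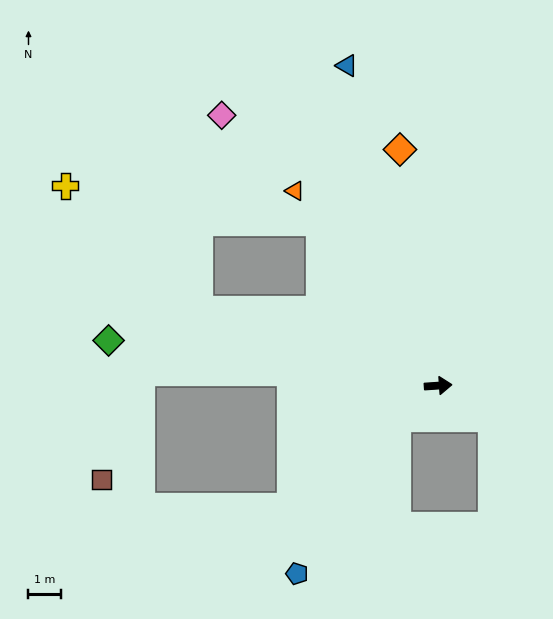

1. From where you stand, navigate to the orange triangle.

turn left 122°, forward 7.4 m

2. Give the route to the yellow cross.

blocked — turn left 158°, forward 7.7 m, then turn right 25°, forward 5.6 m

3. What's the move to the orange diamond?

turn left 95°, forward 7.3 m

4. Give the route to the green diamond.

turn left 168°, forward 10.2 m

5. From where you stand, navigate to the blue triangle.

turn left 102°, forward 10.2 m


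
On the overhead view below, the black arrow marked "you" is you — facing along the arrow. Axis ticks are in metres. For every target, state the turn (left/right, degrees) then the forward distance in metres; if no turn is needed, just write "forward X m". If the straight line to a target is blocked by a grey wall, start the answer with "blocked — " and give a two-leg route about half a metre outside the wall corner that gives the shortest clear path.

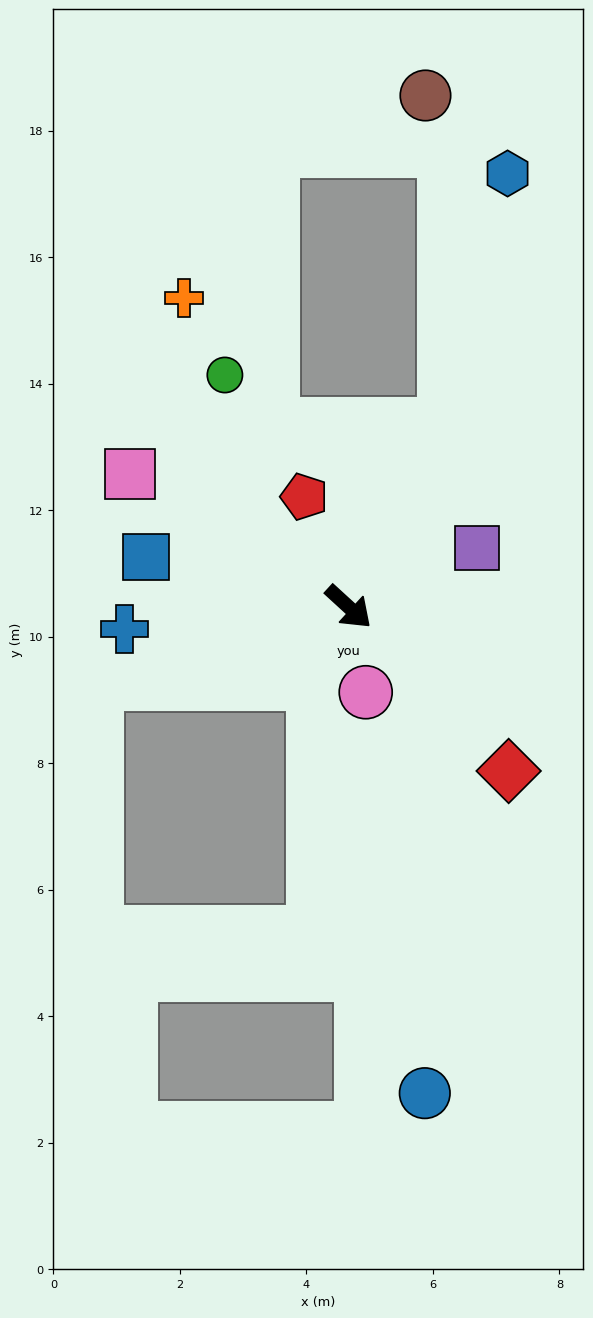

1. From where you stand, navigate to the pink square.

turn right 169°, forward 4.0 m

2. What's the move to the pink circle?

turn right 36°, forward 1.4 m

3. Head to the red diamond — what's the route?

turn right 3°, forward 3.6 m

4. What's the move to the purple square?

turn left 67°, forward 2.2 m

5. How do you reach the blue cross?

turn right 132°, forward 3.6 m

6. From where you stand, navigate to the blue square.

turn right 151°, forward 3.3 m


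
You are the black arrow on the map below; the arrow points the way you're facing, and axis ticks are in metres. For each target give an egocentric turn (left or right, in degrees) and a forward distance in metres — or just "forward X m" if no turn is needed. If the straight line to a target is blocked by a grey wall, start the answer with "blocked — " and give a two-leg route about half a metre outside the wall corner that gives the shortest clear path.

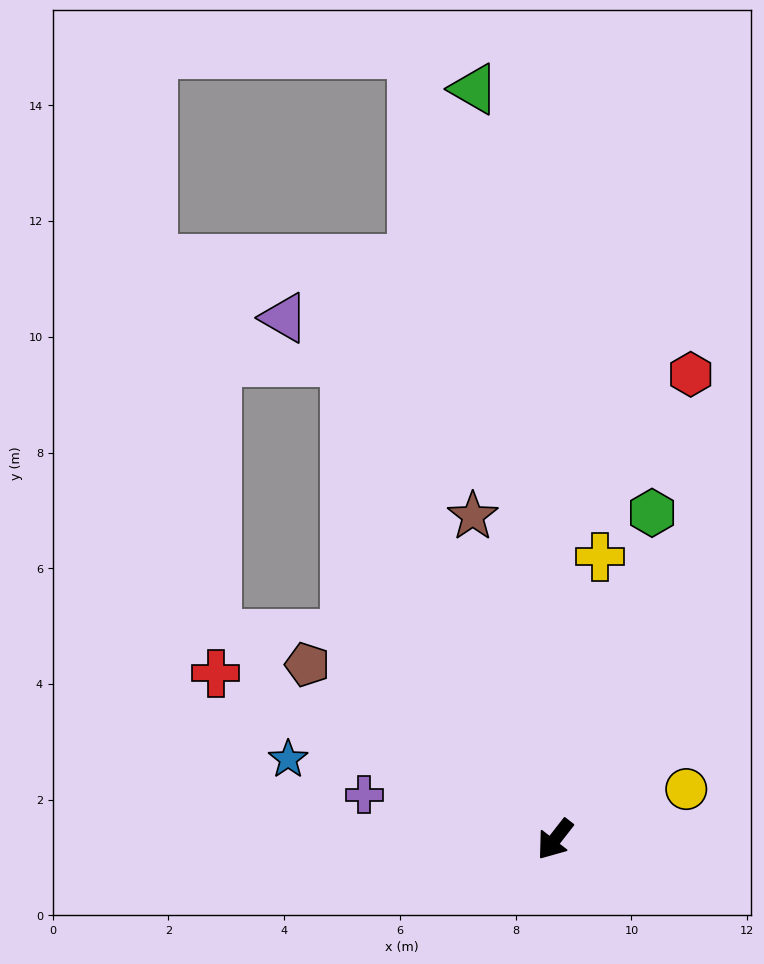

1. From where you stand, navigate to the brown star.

turn right 128°, forward 5.8 m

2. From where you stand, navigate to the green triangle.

turn right 136°, forward 13.0 m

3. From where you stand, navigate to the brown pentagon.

turn right 87°, forward 5.2 m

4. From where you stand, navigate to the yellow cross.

turn right 151°, forward 4.9 m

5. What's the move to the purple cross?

turn right 65°, forward 3.4 m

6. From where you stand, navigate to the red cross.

turn right 78°, forward 6.5 m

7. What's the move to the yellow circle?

turn left 149°, forward 2.4 m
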